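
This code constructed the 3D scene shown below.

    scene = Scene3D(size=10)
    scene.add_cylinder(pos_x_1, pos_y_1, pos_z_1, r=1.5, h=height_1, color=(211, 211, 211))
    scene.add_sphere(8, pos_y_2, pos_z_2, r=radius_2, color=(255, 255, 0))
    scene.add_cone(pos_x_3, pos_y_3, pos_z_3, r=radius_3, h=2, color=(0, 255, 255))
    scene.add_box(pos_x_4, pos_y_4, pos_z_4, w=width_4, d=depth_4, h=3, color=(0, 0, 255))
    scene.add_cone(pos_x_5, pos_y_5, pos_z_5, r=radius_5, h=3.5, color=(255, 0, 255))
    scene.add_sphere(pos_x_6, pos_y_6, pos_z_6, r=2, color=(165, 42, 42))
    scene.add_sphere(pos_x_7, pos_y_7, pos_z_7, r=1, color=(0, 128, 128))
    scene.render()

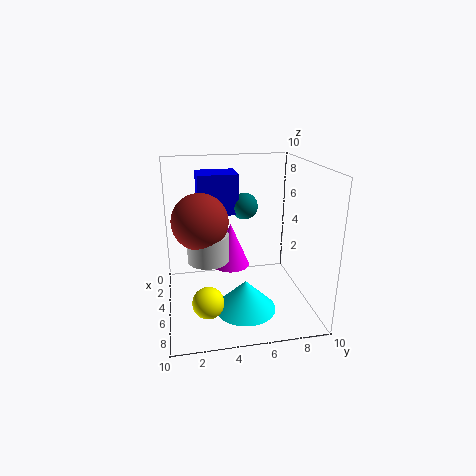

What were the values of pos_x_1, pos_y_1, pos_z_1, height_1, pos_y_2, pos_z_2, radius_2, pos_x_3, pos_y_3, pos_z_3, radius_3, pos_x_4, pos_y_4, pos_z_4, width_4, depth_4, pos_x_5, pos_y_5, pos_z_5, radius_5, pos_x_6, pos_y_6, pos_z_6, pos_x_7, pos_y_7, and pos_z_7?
pos_x_1 = 4; pos_y_1 = 3; pos_z_1 = 3; height_1 = 2; pos_y_2 = 2.5; pos_z_2 = 2; radius_2 = 1; pos_x_3 = 7.5; pos_y_3 = 5; pos_z_3 = 1; radius_3 = 2; pos_x_4 = 0.5; pos_y_4 = 2.5; pos_z_4 = 6; width_4 = 2.5; depth_4 = 3; pos_x_5 = 2; pos_y_5 = 5; pos_z_5 = 1.5; radius_5 = 1.5; pos_x_6 = 4; pos_y_6 = 2.5; pos_z_6 = 6; pos_x_7 = 2.5; pos_y_7 = 6; pos_z_7 = 6.5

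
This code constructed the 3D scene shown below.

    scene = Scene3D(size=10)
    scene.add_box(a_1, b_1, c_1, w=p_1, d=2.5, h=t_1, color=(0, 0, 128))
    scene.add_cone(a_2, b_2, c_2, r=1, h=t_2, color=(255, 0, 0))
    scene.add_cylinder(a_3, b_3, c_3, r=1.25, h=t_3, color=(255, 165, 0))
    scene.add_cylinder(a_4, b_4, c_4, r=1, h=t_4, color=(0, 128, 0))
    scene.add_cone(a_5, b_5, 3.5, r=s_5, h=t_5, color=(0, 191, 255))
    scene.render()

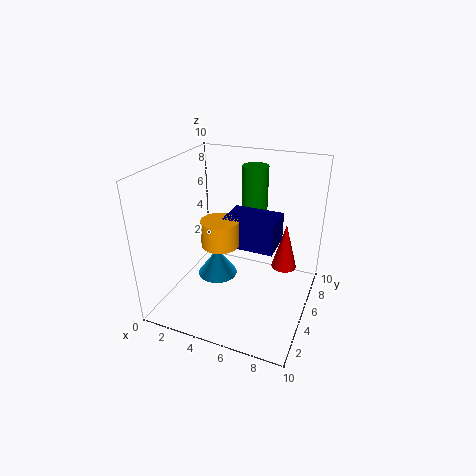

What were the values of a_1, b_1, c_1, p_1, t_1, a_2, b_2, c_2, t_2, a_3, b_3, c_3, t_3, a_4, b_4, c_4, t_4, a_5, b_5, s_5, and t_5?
a_1 = 4.25, b_1 = 4, c_1 = 4.75, p_1 = 3.5, t_1 = 2, a_2 = 7.5, b_2 = 8.75, c_2 = 1, t_2 = 3.75, a_3 = 4.25, b_3 = 3.75, c_3 = 5, t_3 = 1.75, a_4 = 4.75, b_4 = 9, c_4 = 5.5, t_4 = 3.5, a_5 = 4.5, b_5 = 2.75, s_5 = 1.25, t_5 = 1.75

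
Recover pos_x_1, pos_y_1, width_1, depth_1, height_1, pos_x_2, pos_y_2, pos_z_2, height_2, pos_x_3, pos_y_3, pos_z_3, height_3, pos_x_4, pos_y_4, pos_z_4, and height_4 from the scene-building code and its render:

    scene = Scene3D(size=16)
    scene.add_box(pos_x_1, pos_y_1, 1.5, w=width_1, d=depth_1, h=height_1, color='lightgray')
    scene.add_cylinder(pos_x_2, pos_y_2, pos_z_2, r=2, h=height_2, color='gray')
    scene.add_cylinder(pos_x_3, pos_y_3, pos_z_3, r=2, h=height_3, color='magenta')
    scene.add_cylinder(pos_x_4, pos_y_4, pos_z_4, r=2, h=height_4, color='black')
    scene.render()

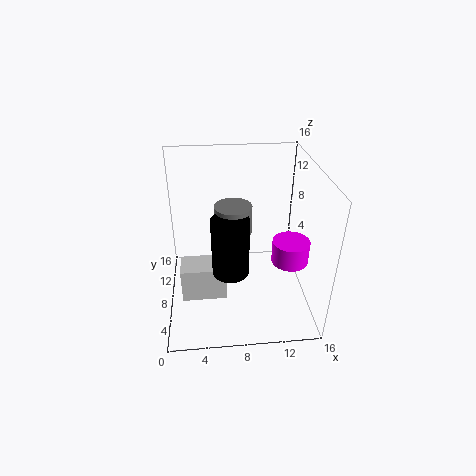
pos_x_1 = 1.5
pos_y_1 = 5.5
width_1 = 5
depth_1 = 3
height_1 = 4
pos_x_2 = 7.5
pos_y_2 = 8
pos_z_2 = 9
height_2 = 3
pos_x_3 = 13.5
pos_y_3 = 6
pos_z_3 = 6
height_3 = 2.5
pos_x_4 = 7
pos_y_4 = 6
pos_z_4 = 5
height_4 = 6.5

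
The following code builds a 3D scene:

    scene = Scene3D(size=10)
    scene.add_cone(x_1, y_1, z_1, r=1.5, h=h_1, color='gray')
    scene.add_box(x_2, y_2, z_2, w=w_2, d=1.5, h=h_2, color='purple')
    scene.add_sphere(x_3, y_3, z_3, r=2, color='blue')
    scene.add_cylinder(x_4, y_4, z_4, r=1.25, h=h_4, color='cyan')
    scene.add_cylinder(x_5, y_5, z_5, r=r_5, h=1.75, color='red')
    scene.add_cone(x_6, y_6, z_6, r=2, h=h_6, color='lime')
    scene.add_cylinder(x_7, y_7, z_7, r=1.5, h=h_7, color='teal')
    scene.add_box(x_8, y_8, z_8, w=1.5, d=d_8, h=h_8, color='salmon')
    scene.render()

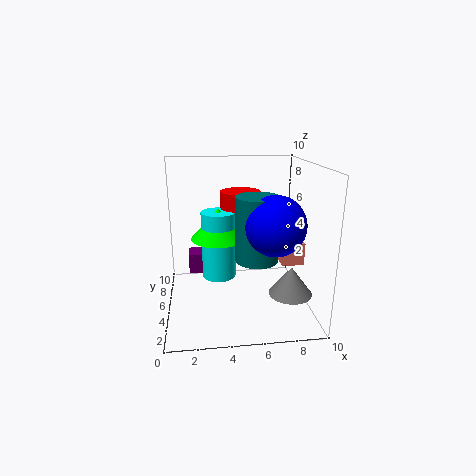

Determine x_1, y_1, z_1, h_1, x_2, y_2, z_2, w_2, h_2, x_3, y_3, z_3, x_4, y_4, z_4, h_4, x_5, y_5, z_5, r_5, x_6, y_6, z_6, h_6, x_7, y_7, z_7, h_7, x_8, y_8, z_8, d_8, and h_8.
x_1 = 8.5
y_1 = 3.5
z_1 = 1.25
h_1 = 2
x_2 = 1.5
y_2 = 6.5
z_2 = 1.75
w_2 = 1.25
h_2 = 1.5
x_3 = 7.25
y_3 = 3.5
z_3 = 6.25
x_4 = 3.75
y_4 = 6.5
z_4 = 1.5
h_4 = 5
x_5 = 5.5
y_5 = 7.5
z_5 = 6
r_5 = 1.5
x_6 = 3.75
y_6 = 6.5
z_6 = 4.5
h_6 = 2.25
x_7 = 6.25
y_7 = 4.5
z_7 = 3.5
h_7 = 4.5
x_8 = 7.75
y_8 = 3.25
z_8 = 3.5
d_8 = 1.5
h_8 = 1.5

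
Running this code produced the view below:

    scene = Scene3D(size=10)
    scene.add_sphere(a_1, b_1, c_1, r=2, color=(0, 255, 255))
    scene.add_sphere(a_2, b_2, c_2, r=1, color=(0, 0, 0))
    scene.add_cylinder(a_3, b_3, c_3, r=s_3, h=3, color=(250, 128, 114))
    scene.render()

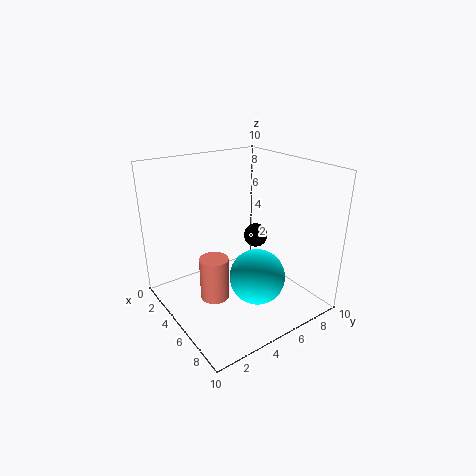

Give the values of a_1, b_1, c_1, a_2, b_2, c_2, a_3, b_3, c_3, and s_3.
a_1 = 6
b_1 = 6
c_1 = 2
a_2 = 2
b_2 = 9
c_2 = 3
a_3 = 5
b_3 = 3
c_3 = 1
s_3 = 1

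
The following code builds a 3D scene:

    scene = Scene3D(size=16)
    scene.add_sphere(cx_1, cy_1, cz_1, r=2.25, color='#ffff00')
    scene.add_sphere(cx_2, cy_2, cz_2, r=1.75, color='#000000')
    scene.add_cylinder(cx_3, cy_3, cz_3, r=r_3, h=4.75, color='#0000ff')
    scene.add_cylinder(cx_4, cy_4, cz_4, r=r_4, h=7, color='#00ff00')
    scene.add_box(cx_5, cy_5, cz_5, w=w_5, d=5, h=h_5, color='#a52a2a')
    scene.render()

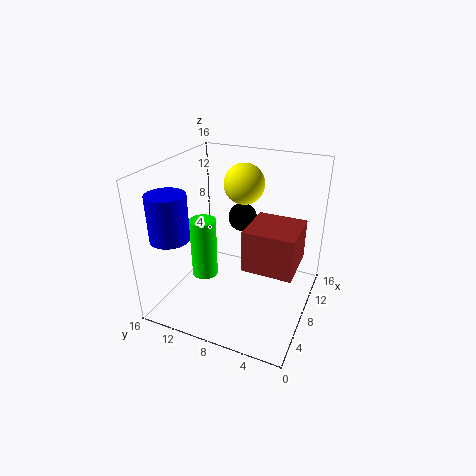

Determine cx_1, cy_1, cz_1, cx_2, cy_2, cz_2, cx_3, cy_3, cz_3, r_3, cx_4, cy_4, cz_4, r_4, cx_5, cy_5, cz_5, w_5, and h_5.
cx_1 = 10.25, cy_1 = 8.25, cz_1 = 13.5, cx_2 = 12.75, cy_2 = 9.5, cz_2 = 8.25, cx_3 = 2.5, cy_3 = 13, cz_3 = 9.5, r_3 = 2, cx_4 = 7.25, cy_4 = 12, cz_4 = 2.75, r_4 = 1.5, cx_5 = 3.75, cy_5 = 0.75, cz_5 = 7, w_5 = 5, h_5 = 4.25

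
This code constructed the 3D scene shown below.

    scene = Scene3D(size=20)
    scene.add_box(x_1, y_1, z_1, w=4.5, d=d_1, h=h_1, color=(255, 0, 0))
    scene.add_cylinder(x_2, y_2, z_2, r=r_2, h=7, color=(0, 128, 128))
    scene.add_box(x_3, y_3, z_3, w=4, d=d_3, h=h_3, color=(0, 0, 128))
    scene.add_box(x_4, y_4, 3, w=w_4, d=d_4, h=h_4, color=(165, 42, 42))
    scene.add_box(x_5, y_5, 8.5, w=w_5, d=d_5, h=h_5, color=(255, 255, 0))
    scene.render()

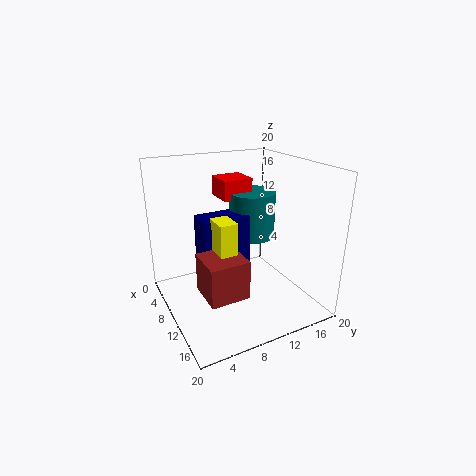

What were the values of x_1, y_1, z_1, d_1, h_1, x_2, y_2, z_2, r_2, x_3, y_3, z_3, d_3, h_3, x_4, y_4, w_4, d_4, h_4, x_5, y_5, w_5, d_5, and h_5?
x_1 = 1.5; y_1 = 10; z_1 = 14; d_1 = 4.5; h_1 = 3; x_2 = 6; y_2 = 14.5; z_2 = 8; r_2 = 3.5; x_3 = 5; y_3 = 5.5; z_3 = 4; d_3 = 7; h_3 = 8.5; x_4 = 9; y_4 = 4; w_4 = 5.5; d_4 = 5.5; h_4 = 5.5; x_5 = 8.5; y_5 = 6.5; w_5 = 3.5; d_5 = 2.5; h_5 = 4.5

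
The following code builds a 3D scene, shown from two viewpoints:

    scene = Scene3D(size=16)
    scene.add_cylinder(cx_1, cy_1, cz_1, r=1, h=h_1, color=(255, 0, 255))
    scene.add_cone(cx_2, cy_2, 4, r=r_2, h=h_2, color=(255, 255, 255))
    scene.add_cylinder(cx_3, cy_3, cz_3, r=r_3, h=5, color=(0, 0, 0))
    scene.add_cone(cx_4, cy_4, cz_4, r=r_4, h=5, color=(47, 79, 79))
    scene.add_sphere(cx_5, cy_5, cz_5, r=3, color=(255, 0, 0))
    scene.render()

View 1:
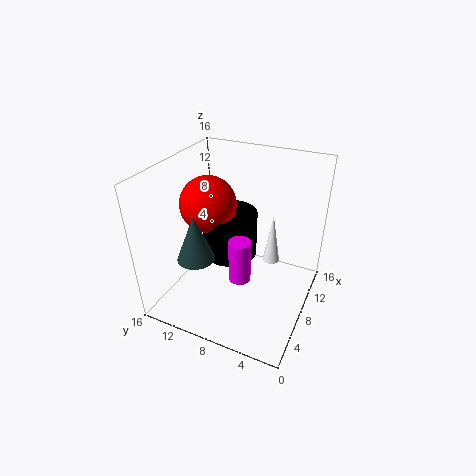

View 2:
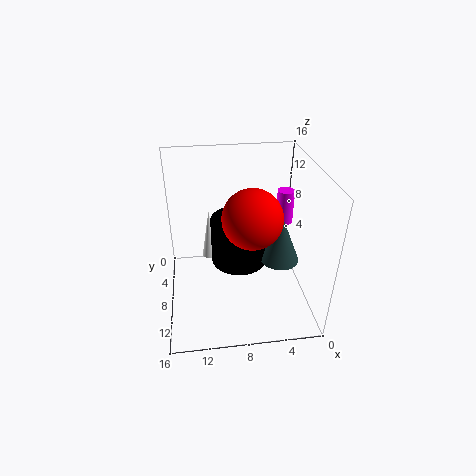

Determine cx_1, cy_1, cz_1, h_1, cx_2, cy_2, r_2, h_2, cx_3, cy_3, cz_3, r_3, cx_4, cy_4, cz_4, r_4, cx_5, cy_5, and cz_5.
cx_1 = 2; cy_1 = 5; cz_1 = 8; h_1 = 4; cx_2 = 11; cy_2 = 5; r_2 = 1; h_2 = 6; cx_3 = 8; cy_3 = 9; cz_3 = 6; r_3 = 3; cx_4 = 4; cy_4 = 11; cz_4 = 7; r_4 = 2; cx_5 = 7; cy_5 = 11; cz_5 = 12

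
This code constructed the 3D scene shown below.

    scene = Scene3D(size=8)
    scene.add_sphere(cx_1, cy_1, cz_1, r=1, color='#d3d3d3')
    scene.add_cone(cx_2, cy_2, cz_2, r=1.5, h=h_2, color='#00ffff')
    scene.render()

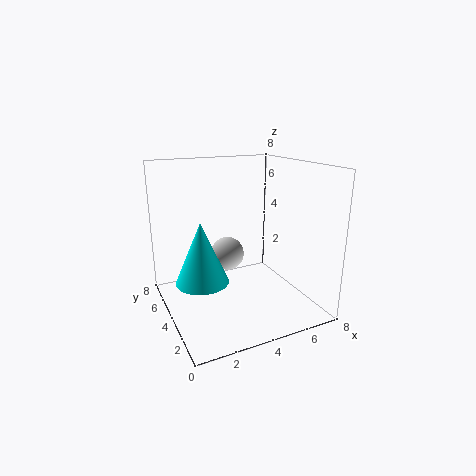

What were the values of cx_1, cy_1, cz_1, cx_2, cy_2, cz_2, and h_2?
cx_1 = 4, cy_1 = 5.5, cz_1 = 2.5, cx_2 = 2, cy_2 = 4.5, cz_2 = 1.5, h_2 = 3.5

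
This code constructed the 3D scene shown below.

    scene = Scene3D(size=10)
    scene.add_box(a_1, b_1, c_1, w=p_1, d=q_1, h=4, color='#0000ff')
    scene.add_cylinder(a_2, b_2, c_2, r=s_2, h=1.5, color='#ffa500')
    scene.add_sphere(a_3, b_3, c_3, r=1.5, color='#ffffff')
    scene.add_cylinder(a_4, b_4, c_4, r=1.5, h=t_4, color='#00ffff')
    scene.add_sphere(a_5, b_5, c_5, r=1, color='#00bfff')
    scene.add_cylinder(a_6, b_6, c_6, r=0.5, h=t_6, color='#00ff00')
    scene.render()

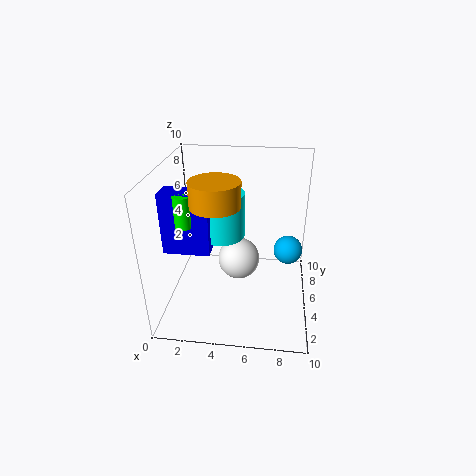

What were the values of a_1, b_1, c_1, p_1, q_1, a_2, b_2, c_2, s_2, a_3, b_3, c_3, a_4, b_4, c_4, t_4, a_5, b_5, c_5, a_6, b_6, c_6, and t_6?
a_1 = 0.5, b_1 = 2.5, c_1 = 5, p_1 = 3, q_1 = 1.5, a_2 = 4, b_2 = 2.5, c_2 = 8.5, s_2 = 1.5, a_3 = 5, b_3 = 5.5, c_3 = 3, a_4 = 4, b_4 = 4.5, c_4 = 5.5, t_4 = 3, a_5 = 8.5, b_5 = 5.5, c_5 = 4, a_6 = 2, b_6 = 2.5, c_6 = 7, t_6 = 2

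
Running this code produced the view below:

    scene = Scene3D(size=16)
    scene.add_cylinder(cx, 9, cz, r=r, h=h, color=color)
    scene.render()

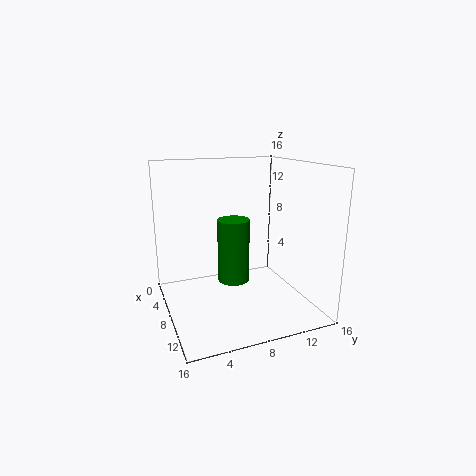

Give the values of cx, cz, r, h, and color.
cx = 4; cz = 1; r = 2; h = 8; color = 'green'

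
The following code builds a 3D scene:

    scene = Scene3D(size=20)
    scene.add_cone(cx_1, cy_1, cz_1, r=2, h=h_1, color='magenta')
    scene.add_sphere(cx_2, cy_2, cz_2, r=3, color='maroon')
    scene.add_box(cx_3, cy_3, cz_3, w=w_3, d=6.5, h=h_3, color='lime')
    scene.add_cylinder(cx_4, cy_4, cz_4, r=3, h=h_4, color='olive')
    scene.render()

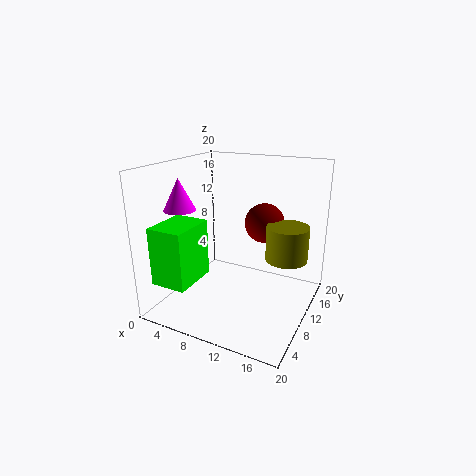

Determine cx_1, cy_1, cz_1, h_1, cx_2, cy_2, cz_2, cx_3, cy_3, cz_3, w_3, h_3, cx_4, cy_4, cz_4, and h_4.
cx_1 = 5
cy_1 = 4
cz_1 = 15
h_1 = 4
cx_2 = 11.5
cy_2 = 16
cz_2 = 10.5
cx_3 = 1
cy_3 = 2
cz_3 = 4.5
w_3 = 5
h_3 = 8
cx_4 = 16
cy_4 = 13.5
cz_4 = 6.5
h_4 = 5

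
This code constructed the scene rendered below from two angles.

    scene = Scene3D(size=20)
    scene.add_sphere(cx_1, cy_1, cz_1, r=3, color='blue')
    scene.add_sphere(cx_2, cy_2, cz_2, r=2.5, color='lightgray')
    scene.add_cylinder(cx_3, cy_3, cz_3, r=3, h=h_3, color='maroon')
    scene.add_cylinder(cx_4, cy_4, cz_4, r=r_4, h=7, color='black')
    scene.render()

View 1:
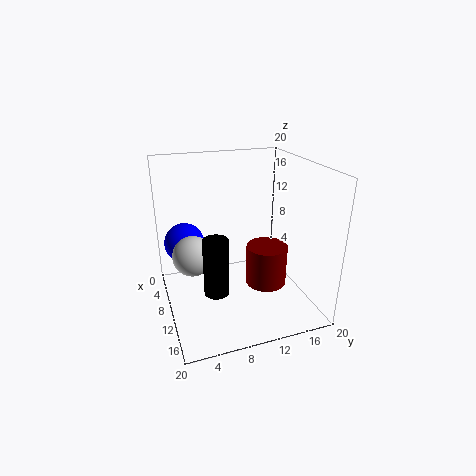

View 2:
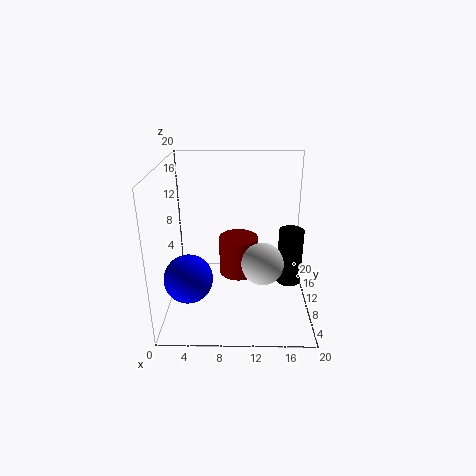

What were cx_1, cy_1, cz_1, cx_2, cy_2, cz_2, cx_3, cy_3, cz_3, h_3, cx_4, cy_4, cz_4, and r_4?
cx_1 = 4, cy_1 = 3.5, cz_1 = 7.5, cx_2 = 13, cy_2 = 3, cz_2 = 10, cx_3 = 10, cy_3 = 14.5, cz_3 = 2, h_3 = 6, cx_4 = 16.5, cy_4 = 5, cz_4 = 6.5, r_4 = 1.5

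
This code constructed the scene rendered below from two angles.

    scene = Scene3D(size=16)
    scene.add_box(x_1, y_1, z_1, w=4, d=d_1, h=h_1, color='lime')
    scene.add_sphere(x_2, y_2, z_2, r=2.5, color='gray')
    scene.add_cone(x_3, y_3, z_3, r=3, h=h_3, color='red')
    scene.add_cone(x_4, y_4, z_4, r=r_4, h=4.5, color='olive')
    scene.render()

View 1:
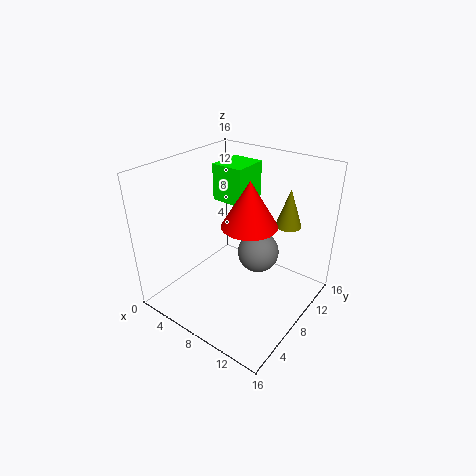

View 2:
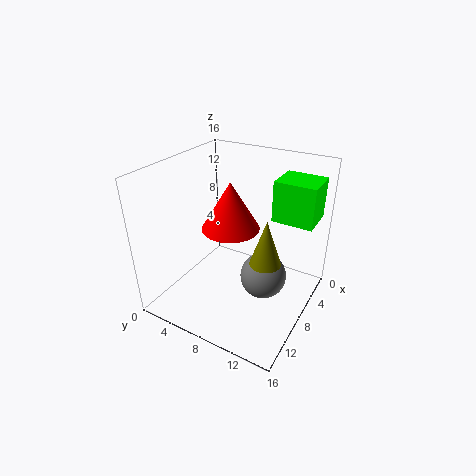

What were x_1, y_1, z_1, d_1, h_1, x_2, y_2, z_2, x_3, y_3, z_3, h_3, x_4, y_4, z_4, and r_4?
x_1 = 2; y_1 = 11; z_1 = 10; d_1 = 4.5; h_1 = 4.5; x_2 = 8.5; y_2 = 11.5; z_2 = 4.5; x_3 = 9.5; y_3 = 8; z_3 = 10; h_3 = 5; x_4 = 11.5; y_4 = 13; z_4 = 8.5; r_4 = 1.5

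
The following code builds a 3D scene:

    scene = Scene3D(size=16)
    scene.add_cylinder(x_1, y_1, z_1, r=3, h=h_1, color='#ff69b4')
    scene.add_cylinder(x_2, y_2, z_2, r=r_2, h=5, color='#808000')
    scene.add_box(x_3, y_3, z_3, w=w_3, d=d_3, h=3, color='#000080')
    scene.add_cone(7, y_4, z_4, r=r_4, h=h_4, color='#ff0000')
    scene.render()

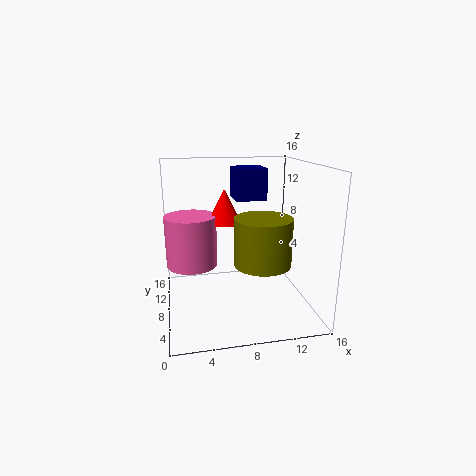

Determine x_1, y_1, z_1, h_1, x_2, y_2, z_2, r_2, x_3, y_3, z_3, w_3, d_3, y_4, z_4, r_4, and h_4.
x_1 = 3; y_1 = 11; z_1 = 4; h_1 = 6; x_2 = 10; y_2 = 5; z_2 = 6; r_2 = 3; x_3 = 7; y_3 = 4; z_3 = 13; w_3 = 3; d_3 = 3; y_4 = 11; z_4 = 9; r_4 = 2; h_4 = 4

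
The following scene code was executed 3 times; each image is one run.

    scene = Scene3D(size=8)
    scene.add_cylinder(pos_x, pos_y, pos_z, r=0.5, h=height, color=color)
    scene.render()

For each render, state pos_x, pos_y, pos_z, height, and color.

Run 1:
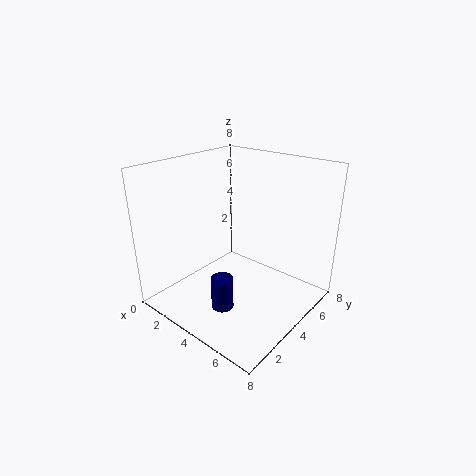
pos_x = 6, pos_y = 0.5, pos_z = 2.5, height = 1.5, color = 'navy'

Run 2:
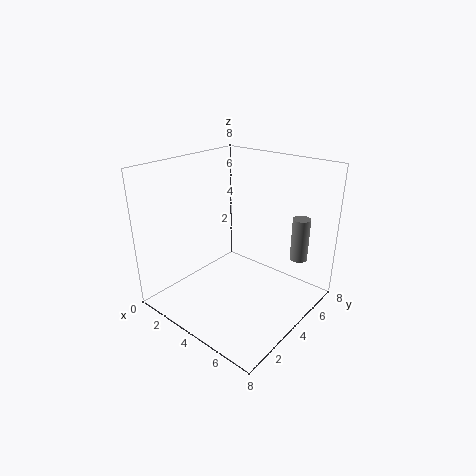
pos_x = 6.5, pos_y = 6.5, pos_z = 2.5, height = 2.5, color = 'gray'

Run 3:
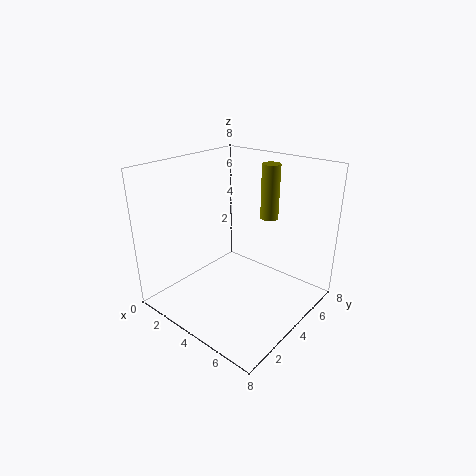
pos_x = 5, pos_y = 5.5, pos_z = 5, height = 3, color = 'olive'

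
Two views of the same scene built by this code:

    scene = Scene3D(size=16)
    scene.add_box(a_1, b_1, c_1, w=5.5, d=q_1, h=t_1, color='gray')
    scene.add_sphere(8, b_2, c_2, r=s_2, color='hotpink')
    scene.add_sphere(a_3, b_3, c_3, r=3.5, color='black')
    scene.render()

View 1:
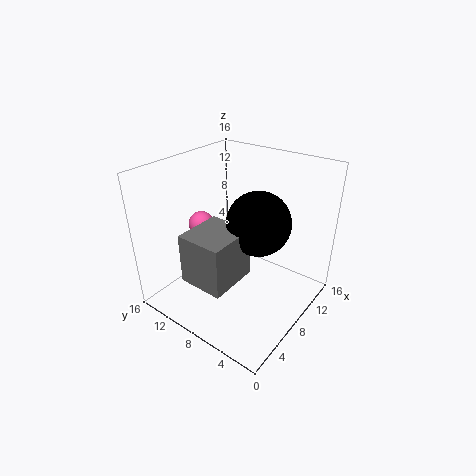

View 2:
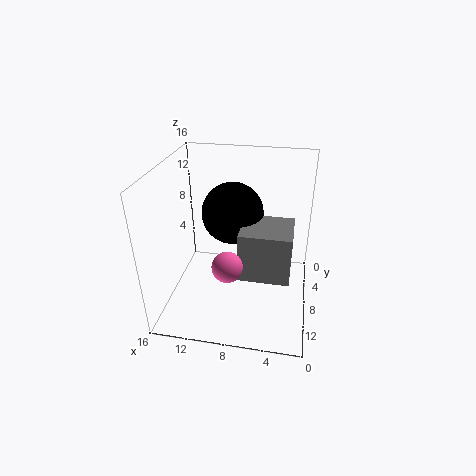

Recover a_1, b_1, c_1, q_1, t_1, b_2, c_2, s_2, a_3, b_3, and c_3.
a_1 = 2, b_1 = 6, c_1 = 4.5, q_1 = 5, t_1 = 5.5, b_2 = 13.5, c_2 = 8, s_2 = 1.5, a_3 = 9, b_3 = 6, c_3 = 10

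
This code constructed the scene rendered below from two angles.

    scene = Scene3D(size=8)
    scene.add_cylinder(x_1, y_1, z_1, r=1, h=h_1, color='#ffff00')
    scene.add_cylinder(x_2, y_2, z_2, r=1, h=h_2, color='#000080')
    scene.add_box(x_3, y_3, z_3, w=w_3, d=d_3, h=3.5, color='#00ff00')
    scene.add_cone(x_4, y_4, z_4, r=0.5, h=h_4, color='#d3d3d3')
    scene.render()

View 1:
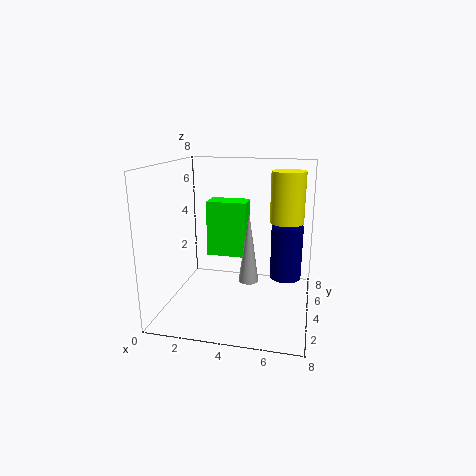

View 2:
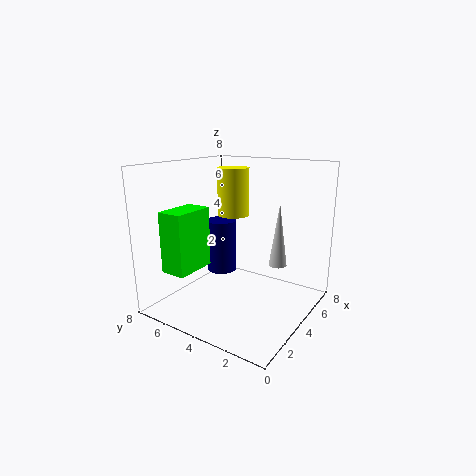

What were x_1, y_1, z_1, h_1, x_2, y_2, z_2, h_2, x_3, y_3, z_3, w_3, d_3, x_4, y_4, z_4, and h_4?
x_1 = 6.5, y_1 = 6, z_1 = 4.5, h_1 = 3, x_2 = 6.5, y_2 = 7, z_2 = 0.5, h_2 = 3.5, x_3 = 1.5, y_3 = 6, z_3 = 2, w_3 = 2.5, d_3 = 1.5, x_4 = 5, y_4 = 2, z_4 = 2.5, h_4 = 3.5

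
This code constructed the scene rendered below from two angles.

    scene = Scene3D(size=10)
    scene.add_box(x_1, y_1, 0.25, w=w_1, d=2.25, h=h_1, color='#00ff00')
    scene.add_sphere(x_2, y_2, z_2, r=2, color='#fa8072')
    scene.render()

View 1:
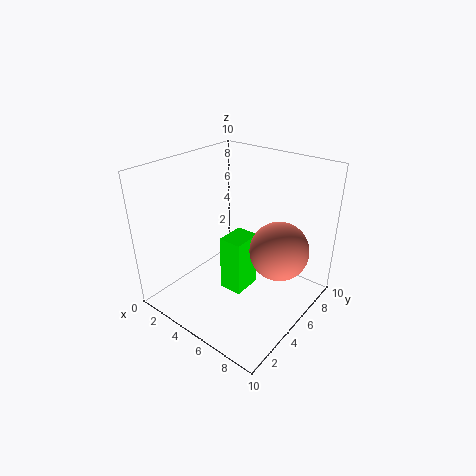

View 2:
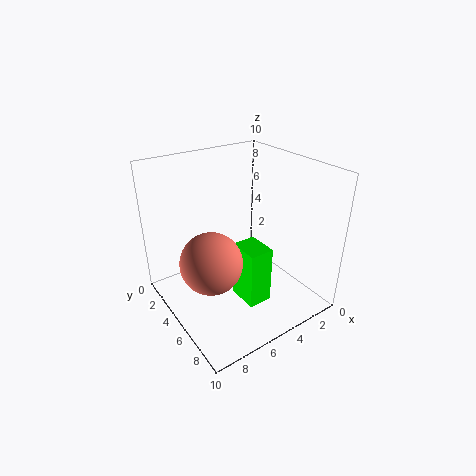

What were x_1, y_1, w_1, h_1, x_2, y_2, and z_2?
x_1 = 3.5; y_1 = 4.75; w_1 = 1.75; h_1 = 4.25; x_2 = 7.75; y_2 = 6; z_2 = 4.5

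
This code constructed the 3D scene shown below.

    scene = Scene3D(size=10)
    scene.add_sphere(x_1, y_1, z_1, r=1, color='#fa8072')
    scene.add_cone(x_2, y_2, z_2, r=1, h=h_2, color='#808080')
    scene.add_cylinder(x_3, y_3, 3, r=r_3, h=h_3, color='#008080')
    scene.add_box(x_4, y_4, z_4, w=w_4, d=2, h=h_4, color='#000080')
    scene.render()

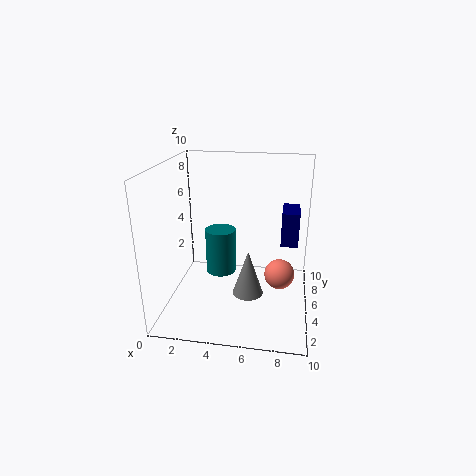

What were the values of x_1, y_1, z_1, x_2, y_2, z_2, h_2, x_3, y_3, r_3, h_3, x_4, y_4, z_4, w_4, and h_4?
x_1 = 8
y_1 = 4
z_1 = 3
x_2 = 6
y_2 = 3
z_2 = 2
h_2 = 3
x_3 = 4
y_3 = 4
r_3 = 1
h_3 = 3
x_4 = 8
y_4 = 2
z_4 = 6
w_4 = 1
h_4 = 2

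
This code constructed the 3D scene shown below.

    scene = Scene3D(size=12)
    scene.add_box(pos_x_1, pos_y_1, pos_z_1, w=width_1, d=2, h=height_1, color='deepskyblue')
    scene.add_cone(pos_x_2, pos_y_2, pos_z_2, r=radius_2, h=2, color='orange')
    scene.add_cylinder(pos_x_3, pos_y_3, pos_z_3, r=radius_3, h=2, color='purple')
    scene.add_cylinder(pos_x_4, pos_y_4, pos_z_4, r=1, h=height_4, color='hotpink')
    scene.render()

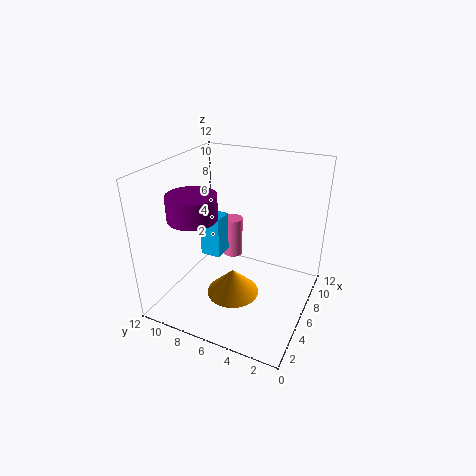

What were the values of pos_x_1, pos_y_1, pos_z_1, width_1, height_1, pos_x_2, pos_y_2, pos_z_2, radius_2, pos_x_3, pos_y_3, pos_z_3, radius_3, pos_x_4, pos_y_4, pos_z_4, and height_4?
pos_x_1 = 8; pos_y_1 = 9; pos_z_1 = 2; width_1 = 2; height_1 = 4; pos_x_2 = 3; pos_y_2 = 5; pos_z_2 = 3; radius_2 = 2; pos_x_3 = 4; pos_y_3 = 9; pos_z_3 = 8; radius_3 = 2; pos_x_4 = 11; pos_y_4 = 9; pos_z_4 = 1; height_4 = 4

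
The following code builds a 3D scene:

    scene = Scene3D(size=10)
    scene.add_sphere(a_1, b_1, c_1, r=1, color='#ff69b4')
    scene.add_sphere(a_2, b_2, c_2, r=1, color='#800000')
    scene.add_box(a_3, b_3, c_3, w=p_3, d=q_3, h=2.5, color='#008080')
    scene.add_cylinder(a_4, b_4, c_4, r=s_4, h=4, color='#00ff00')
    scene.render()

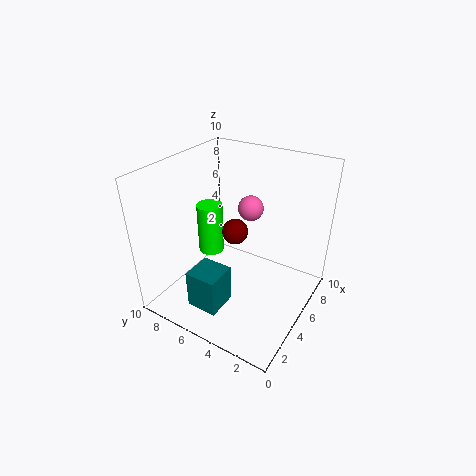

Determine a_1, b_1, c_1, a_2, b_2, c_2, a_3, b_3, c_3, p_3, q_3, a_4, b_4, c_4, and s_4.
a_1 = 8.5
b_1 = 6
c_1 = 5.5
a_2 = 7
b_2 = 6.5
c_2 = 4
a_3 = 0.5
b_3 = 4
c_3 = 2
p_3 = 2
q_3 = 2
a_4 = 6.5
b_4 = 8.5
c_4 = 2
s_4 = 1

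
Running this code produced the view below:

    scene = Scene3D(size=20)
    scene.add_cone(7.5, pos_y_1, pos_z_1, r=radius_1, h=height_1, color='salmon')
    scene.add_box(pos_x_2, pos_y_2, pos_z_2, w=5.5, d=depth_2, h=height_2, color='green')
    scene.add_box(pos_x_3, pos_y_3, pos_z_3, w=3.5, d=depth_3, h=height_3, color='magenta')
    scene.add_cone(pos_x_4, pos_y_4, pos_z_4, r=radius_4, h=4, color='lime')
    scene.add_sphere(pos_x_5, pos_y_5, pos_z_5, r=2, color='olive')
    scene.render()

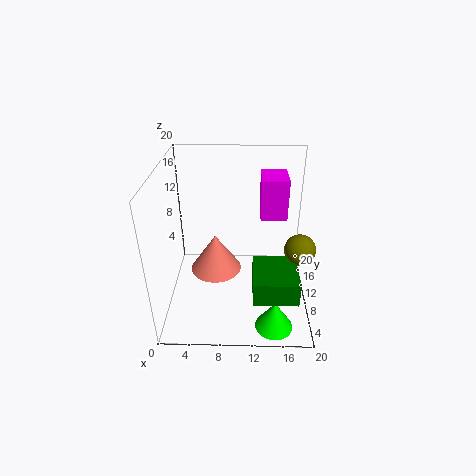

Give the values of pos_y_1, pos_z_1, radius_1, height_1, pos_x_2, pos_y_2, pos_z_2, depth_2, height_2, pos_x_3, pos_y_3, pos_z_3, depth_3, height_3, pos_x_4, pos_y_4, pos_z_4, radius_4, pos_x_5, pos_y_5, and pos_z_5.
pos_y_1 = 4, pos_z_1 = 9.5, radius_1 = 3, height_1 = 4.5, pos_x_2 = 12, pos_y_2 = 0.5, pos_z_2 = 6.5, depth_2 = 6, height_2 = 3, pos_x_3 = 13, pos_y_3 = 9.5, pos_z_3 = 13, depth_3 = 4.5, height_3 = 5.5, pos_x_4 = 15, pos_y_4 = 3, pos_z_4 = 0.5, radius_4 = 2.5, pos_x_5 = 18, pos_y_5 = 6.5, pos_z_5 = 10.5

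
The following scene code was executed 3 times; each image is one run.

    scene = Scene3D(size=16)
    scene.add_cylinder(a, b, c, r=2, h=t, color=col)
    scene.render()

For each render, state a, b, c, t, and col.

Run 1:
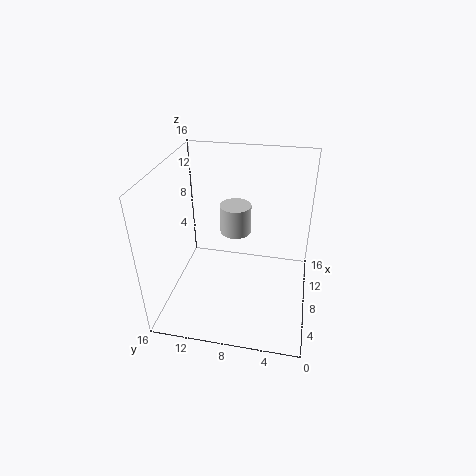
a = 13.75
b = 9.5
c = 5.25
t = 3.75
col = 'lightgray'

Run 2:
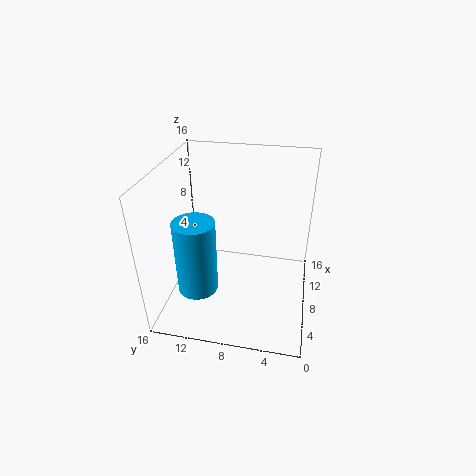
a = 2.5
b = 11
c = 5.25
t = 7.5
col = 'deepskyblue'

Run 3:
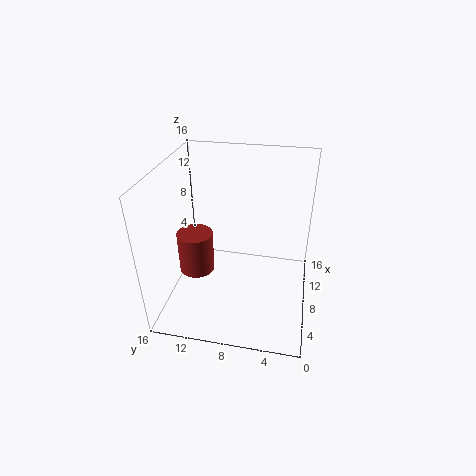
a = 7.25
b = 12.75
c = 3.75
t = 4.75
col = 'brown'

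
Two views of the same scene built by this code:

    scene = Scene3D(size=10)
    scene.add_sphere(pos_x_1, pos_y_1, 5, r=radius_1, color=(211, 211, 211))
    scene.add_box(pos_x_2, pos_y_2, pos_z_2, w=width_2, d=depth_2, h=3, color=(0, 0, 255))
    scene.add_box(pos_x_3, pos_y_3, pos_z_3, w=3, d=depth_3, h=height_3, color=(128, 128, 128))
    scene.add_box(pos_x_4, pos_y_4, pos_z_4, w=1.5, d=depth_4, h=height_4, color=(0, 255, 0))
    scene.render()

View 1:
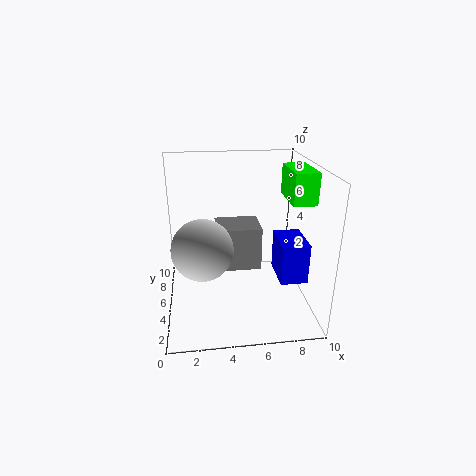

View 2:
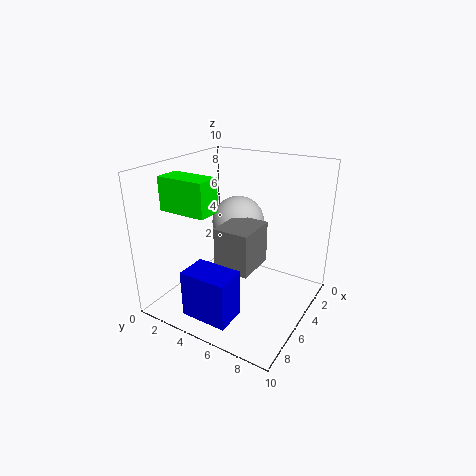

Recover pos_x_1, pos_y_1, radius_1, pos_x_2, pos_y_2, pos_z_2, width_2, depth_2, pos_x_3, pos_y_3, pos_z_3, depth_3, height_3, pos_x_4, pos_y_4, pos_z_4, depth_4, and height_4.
pos_x_1 = 2.5, pos_y_1 = 3.5, radius_1 = 2, pos_x_2 = 8, pos_y_2 = 4, pos_z_2 = 1.5, width_2 = 2, depth_2 = 3, pos_x_3 = 3.5, pos_y_3 = 4, pos_z_3 = 3, depth_3 = 2.5, height_3 = 3, pos_x_4 = 8, pos_y_4 = 2.5, pos_z_4 = 8, depth_4 = 3, height_4 = 2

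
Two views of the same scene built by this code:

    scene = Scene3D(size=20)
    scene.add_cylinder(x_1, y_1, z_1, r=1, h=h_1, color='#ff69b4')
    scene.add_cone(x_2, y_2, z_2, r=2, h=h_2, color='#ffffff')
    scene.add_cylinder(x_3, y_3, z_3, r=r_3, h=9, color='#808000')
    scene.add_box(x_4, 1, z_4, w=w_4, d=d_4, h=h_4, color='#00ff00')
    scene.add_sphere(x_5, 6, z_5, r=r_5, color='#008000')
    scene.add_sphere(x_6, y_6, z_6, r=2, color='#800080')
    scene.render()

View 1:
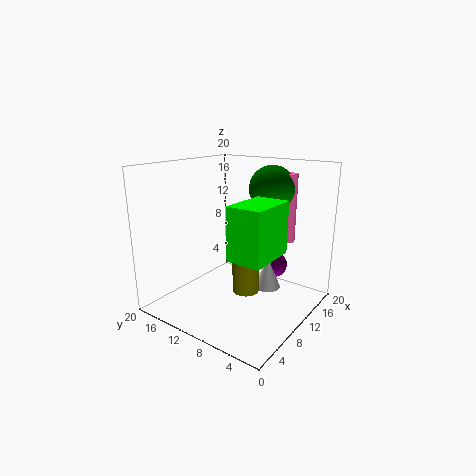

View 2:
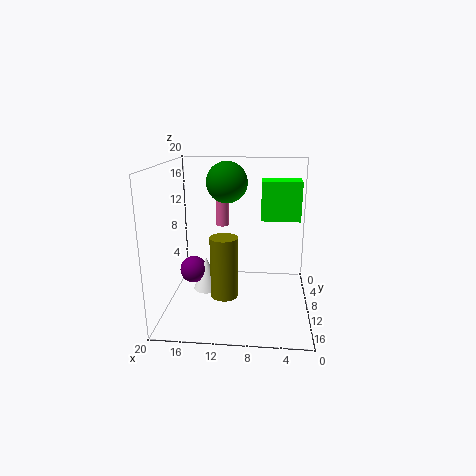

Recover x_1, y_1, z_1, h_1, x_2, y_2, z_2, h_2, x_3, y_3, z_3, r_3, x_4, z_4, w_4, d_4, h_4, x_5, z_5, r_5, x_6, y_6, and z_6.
x_1 = 13, y_1 = 4, z_1 = 10, h_1 = 9, x_2 = 15, y_2 = 8, z_2 = 1, h_2 = 5, x_3 = 12, y_3 = 10, z_3 = 1, r_3 = 2, x_4 = 1, z_4 = 11, w_4 = 6, d_4 = 4, h_4 = 6, x_5 = 12, z_5 = 17, r_5 = 3, x_6 = 17, y_6 = 8, z_6 = 4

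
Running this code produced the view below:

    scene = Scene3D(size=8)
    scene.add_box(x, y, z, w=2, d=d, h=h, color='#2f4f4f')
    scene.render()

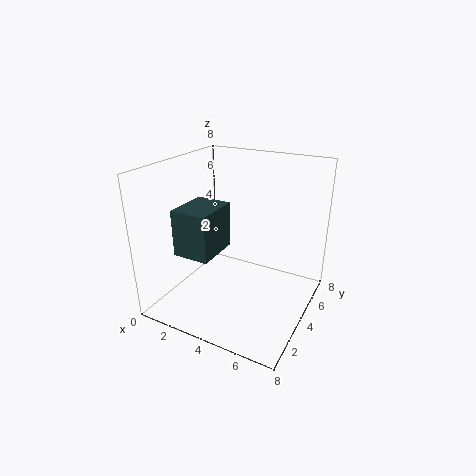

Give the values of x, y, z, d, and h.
x = 1.5; y = 1.5; z = 3.5; d = 2.5; h = 2.5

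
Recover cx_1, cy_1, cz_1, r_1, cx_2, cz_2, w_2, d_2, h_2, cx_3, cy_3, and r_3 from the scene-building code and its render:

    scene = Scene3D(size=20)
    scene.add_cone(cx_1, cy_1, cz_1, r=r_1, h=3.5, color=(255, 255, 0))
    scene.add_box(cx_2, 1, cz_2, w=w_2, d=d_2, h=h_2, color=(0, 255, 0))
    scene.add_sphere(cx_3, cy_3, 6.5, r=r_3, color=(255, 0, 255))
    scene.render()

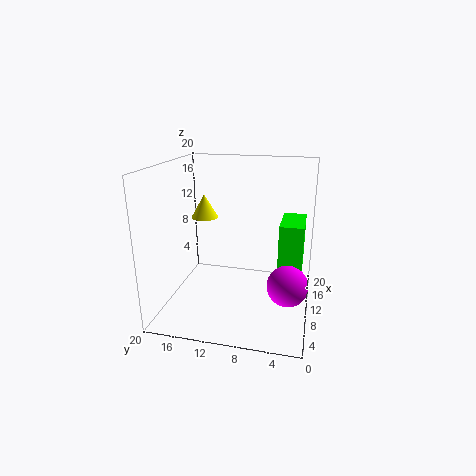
cx_1 = 13.5, cy_1 = 16, cz_1 = 11.5, r_1 = 2, cx_2 = 6, cz_2 = 6.5, w_2 = 6, d_2 = 3, h_2 = 7, cx_3 = 4.5, cy_3 = 2.5, r_3 = 2.5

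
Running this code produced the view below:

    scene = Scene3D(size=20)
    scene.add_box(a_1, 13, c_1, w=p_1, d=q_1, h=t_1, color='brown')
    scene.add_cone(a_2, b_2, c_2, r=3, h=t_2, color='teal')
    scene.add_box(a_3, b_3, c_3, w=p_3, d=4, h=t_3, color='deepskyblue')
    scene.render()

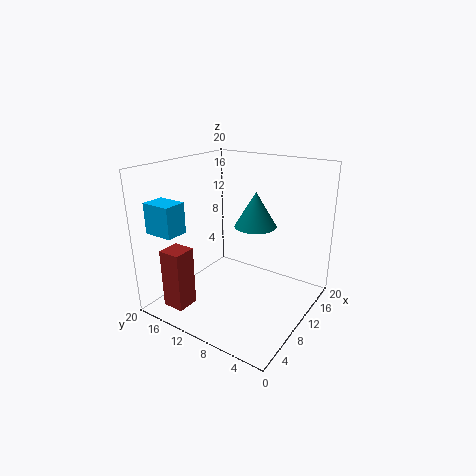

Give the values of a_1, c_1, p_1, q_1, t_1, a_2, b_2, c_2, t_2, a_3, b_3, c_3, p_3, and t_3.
a_1 = 1; c_1 = 2; p_1 = 3; q_1 = 3; t_1 = 8; a_2 = 13; b_2 = 9; c_2 = 11; t_2 = 5; a_3 = 1; b_3 = 14; c_3 = 12; p_3 = 3; t_3 = 4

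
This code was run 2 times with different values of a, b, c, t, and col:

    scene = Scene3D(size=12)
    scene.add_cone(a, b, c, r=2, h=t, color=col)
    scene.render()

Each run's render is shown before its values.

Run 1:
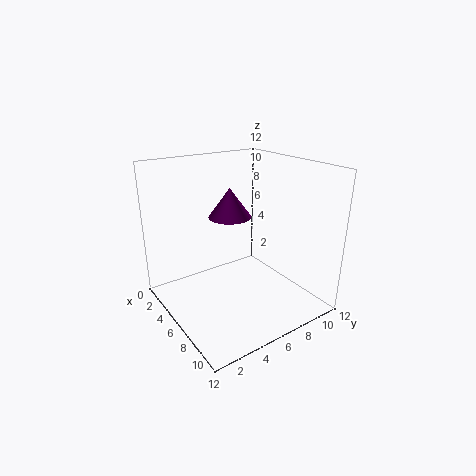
a = 2.5, b = 7.5, c = 6.5, t = 2.75, col = 'purple'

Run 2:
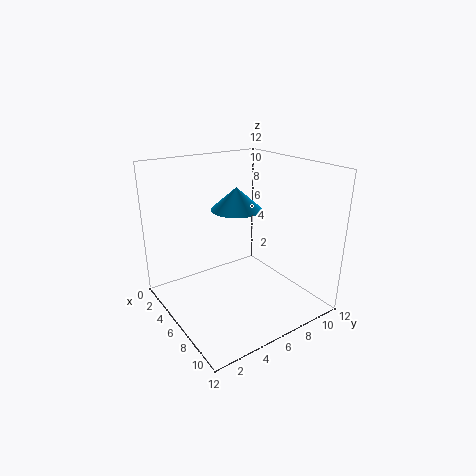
a = 6.5, b = 5.5, c = 8.75, t = 1.75, col = 'deepskyblue'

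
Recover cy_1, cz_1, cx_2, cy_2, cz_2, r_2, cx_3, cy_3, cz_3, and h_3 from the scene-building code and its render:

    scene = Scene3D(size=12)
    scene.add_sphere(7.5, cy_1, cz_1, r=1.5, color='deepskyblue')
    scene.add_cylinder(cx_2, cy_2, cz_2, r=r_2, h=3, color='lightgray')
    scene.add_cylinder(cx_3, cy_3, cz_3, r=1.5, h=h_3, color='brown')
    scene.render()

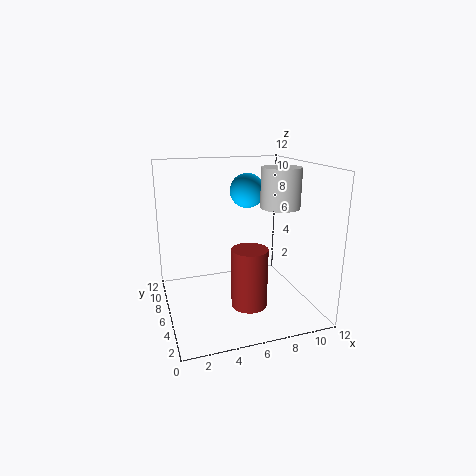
cy_1 = 8; cz_1 = 9.5; cx_2 = 8.5; cy_2 = 3.5; cz_2 = 9; r_2 = 1.5; cx_3 = 6.5; cy_3 = 4.5; cz_3 = 0.5; h_3 = 5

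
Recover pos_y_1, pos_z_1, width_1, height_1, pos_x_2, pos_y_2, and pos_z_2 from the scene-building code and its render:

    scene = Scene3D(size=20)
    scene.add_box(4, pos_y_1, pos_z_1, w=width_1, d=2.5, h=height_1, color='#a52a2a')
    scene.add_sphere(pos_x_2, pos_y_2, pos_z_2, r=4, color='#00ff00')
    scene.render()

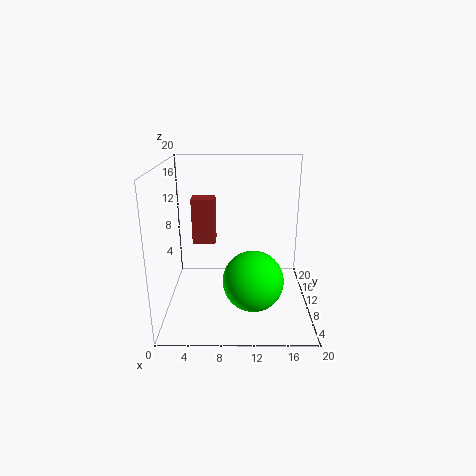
pos_y_1 = 8; pos_z_1 = 10; width_1 = 3; height_1 = 6; pos_x_2 = 12; pos_y_2 = 6; pos_z_2 = 5.5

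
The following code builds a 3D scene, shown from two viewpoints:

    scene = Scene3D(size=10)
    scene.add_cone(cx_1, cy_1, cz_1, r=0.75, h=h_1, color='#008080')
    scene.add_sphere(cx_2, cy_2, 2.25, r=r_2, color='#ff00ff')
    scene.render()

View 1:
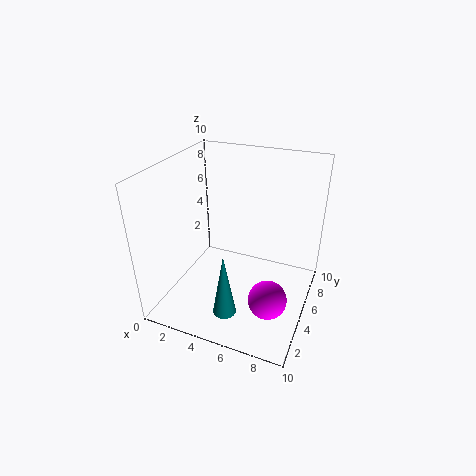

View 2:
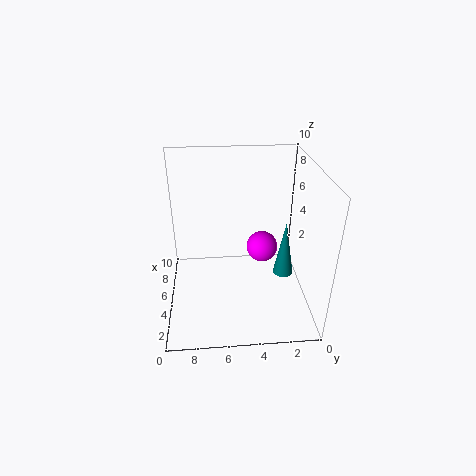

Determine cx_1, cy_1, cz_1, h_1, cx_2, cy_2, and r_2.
cx_1 = 5.5, cy_1 = 1.5, cz_1 = 1.5, h_1 = 4.25, cx_2 = 8, cy_2 = 2.75, r_2 = 1.25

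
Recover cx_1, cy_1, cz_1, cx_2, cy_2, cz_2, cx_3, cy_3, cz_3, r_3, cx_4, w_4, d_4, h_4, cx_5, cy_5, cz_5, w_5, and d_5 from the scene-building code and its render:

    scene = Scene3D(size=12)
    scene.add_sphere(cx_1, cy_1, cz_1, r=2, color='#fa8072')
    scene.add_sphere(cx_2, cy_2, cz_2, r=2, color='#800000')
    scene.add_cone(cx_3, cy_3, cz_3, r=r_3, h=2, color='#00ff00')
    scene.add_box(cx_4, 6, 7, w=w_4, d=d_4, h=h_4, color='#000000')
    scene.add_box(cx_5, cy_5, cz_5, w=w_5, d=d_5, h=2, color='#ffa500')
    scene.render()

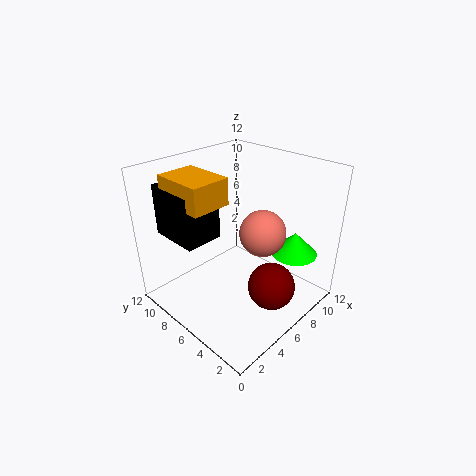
cx_1 = 8
cy_1 = 5
cz_1 = 6
cx_2 = 7
cy_2 = 3
cz_2 = 2
cx_3 = 10
cy_3 = 3
cz_3 = 4
r_3 = 2
cx_4 = 1
w_4 = 3
d_4 = 4
h_4 = 4
cx_5 = 1
cy_5 = 5
cz_5 = 10
w_5 = 3
d_5 = 4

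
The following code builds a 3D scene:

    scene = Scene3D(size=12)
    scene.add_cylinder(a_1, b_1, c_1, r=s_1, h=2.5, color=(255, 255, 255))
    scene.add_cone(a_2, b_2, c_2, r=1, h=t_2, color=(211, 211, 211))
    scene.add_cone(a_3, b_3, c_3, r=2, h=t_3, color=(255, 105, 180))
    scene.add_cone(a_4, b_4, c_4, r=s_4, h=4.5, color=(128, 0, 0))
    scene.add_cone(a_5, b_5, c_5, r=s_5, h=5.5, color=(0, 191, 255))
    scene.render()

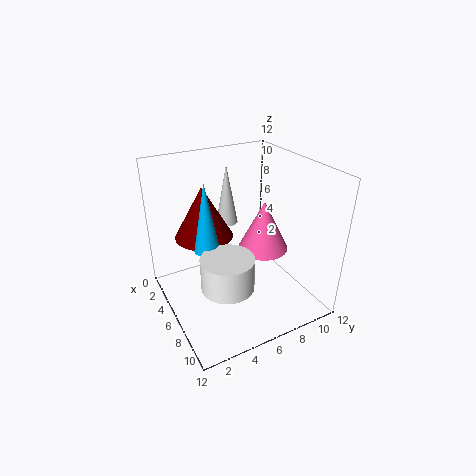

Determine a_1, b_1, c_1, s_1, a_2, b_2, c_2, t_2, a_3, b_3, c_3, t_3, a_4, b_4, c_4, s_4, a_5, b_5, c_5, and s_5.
a_1 = 9, b_1 = 3.5, c_1 = 4, s_1 = 2, a_2 = 2, b_2 = 7, c_2 = 5.5, t_2 = 5.5, a_3 = 7.5, b_3 = 7.5, c_3 = 5.5, t_3 = 4, a_4 = 3.5, b_4 = 4, c_4 = 5.5, s_4 = 2.5, a_5 = 6.5, b_5 = 3, c_5 = 6, s_5 = 1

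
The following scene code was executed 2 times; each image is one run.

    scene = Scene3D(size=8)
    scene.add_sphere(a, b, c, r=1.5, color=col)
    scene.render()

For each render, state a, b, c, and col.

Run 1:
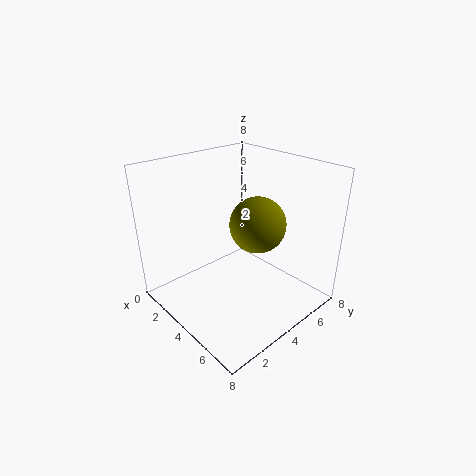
a = 5
b = 4.5
c = 5
col = 'olive'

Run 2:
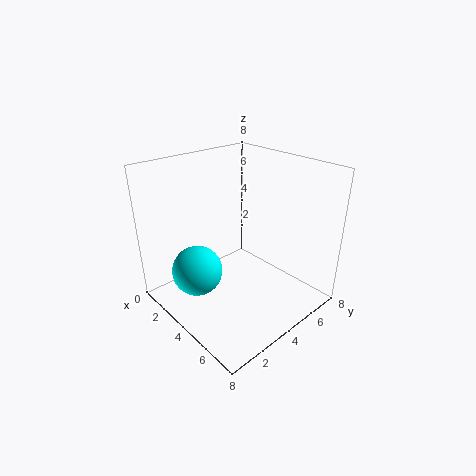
a = 2
b = 2.5
c = 1.5
col = 'cyan'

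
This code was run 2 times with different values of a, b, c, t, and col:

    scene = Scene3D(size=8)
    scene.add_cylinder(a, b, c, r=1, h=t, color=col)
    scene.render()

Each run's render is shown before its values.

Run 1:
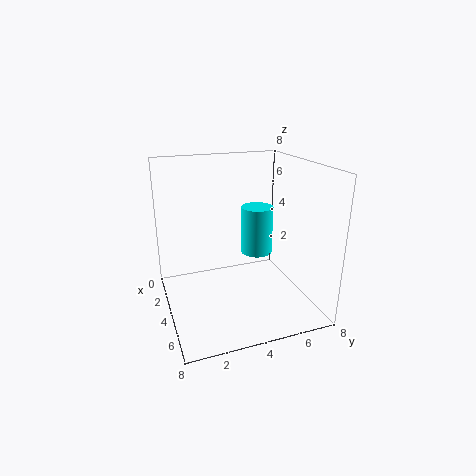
a = 2; b = 6; c = 2; t = 3; col = 'cyan'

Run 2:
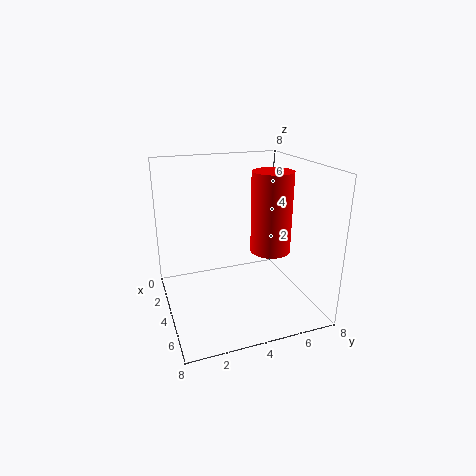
a = 6; b = 5; c = 4; t = 4; col = 'red'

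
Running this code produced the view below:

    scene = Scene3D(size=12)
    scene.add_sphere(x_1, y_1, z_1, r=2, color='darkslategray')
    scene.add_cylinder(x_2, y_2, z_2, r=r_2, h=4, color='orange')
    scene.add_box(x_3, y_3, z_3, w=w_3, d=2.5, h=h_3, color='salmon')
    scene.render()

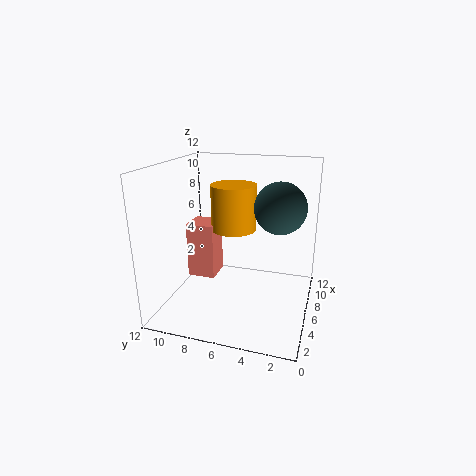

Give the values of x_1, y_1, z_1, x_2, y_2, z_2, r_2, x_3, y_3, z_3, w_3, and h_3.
x_1 = 5.5
y_1 = 2.5
z_1 = 9
x_2 = 8
y_2 = 7
z_2 = 6
r_2 = 2
x_3 = 6.5
y_3 = 8.5
z_3 = 1.5
w_3 = 2.5
h_3 = 5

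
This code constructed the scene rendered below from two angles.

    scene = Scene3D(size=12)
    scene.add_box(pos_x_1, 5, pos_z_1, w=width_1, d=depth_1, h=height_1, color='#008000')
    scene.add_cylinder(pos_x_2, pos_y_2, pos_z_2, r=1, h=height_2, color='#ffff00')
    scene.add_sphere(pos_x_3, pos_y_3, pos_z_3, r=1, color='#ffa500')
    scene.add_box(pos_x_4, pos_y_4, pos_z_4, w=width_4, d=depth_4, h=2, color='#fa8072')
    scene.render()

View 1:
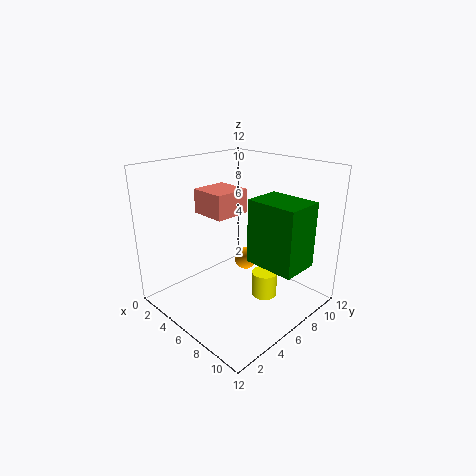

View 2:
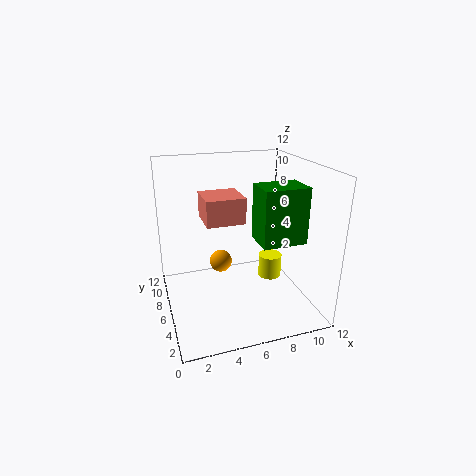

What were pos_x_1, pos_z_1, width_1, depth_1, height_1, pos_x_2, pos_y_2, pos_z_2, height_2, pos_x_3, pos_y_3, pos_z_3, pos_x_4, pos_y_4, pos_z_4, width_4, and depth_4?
pos_x_1 = 8
pos_z_1 = 5
width_1 = 4
depth_1 = 3
height_1 = 5
pos_x_2 = 9
pos_y_2 = 6
pos_z_2 = 2
height_2 = 2
pos_x_3 = 5
pos_y_3 = 8
pos_z_3 = 3
pos_x_4 = 3
pos_y_4 = 4
pos_z_4 = 8
width_4 = 3
depth_4 = 3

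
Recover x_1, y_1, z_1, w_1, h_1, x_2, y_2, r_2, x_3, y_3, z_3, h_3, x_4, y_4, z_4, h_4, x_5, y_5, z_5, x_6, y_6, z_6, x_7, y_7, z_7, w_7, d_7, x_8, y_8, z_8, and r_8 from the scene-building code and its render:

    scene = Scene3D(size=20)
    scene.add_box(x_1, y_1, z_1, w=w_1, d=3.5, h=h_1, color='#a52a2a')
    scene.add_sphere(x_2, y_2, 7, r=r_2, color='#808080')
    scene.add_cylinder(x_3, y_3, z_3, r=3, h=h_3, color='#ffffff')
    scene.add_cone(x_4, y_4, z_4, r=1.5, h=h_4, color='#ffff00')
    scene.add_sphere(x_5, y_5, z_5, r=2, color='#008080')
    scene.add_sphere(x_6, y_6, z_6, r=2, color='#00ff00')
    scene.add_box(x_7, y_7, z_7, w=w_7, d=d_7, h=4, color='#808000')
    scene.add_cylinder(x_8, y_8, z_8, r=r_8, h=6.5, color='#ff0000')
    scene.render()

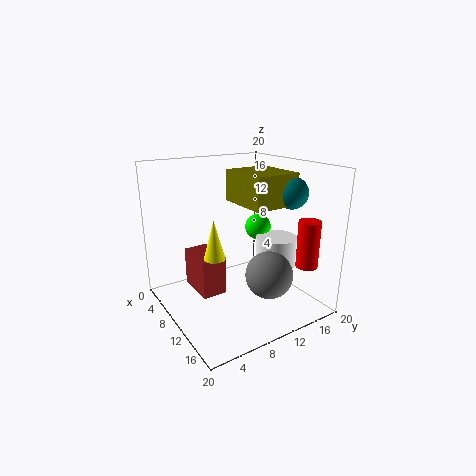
x_1 = 4; y_1 = 4.5; z_1 = 2; w_1 = 6; h_1 = 5.5; x_2 = 16.5; y_2 = 10.5; r_2 = 3; x_3 = 10.5; y_3 = 16.5; z_3 = 4.5; h_3 = 4.5; x_4 = 9.5; y_4 = 6.5; z_4 = 7.5; h_4 = 5.5; x_5 = 16; y_5 = 14; z_5 = 17; x_6 = 6.5; y_6 = 16; z_6 = 9.5; x_7 = 9.5; y_7 = 8.5; z_7 = 15.5; w_7 = 7; d_7 = 6; x_8 = 16.5; y_8 = 17; z_8 = 6.5; r_8 = 1.5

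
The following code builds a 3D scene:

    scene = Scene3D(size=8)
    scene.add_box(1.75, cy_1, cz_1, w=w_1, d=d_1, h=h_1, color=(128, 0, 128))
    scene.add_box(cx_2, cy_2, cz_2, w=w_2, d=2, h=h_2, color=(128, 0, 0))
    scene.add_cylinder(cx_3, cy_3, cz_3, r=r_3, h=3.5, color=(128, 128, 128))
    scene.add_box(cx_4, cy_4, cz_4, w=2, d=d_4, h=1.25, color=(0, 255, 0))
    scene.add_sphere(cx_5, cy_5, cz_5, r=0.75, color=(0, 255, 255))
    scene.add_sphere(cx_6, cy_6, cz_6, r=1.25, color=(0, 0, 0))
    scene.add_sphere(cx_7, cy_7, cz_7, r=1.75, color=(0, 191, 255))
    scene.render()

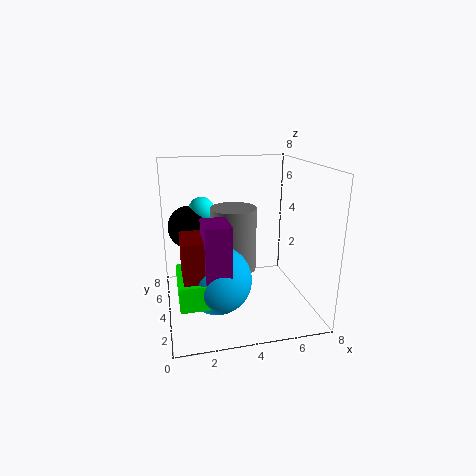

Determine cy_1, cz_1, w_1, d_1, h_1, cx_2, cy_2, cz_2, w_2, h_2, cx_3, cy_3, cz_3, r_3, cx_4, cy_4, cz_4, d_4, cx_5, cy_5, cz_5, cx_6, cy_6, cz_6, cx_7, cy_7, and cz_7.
cy_1 = 0.75
cz_1 = 2.75
w_1 = 1.25
d_1 = 1.75
h_1 = 3
cx_2 = 0.75
cy_2 = 1
cz_2 = 2.25
w_2 = 1.75
h_2 = 2.75
cx_3 = 3.75
cy_3 = 4
cz_3 = 2.25
r_3 = 1.25
cx_4 = 0.5
cy_4 = 0.75
cz_4 = 1.75
d_4 = 2.75
cx_5 = 2.25
cy_5 = 5.75
cz_5 = 5.25
cx_6 = 1.5
cy_6 = 5.75
cz_6 = 4.25
cx_7 = 2.5
cy_7 = 2.25
cz_7 = 2.5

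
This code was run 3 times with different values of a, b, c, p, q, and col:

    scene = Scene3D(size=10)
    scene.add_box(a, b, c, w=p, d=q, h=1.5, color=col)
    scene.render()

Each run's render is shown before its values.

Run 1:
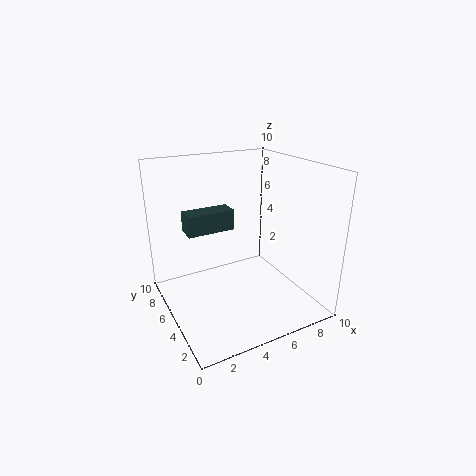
a = 2; b = 6.5; c = 5; p = 3.5; q = 1.5; col = 'darkslategray'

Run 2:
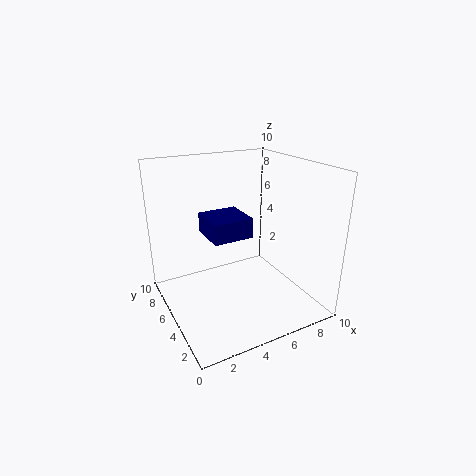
a = 3.5; b = 5.5; c = 4.5; p = 3; q = 3; col = 'navy'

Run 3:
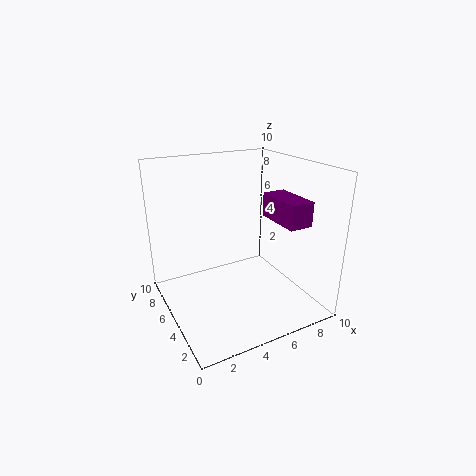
a = 6; b = 0.5; c = 7; p = 1.5; q = 3; col = 'purple'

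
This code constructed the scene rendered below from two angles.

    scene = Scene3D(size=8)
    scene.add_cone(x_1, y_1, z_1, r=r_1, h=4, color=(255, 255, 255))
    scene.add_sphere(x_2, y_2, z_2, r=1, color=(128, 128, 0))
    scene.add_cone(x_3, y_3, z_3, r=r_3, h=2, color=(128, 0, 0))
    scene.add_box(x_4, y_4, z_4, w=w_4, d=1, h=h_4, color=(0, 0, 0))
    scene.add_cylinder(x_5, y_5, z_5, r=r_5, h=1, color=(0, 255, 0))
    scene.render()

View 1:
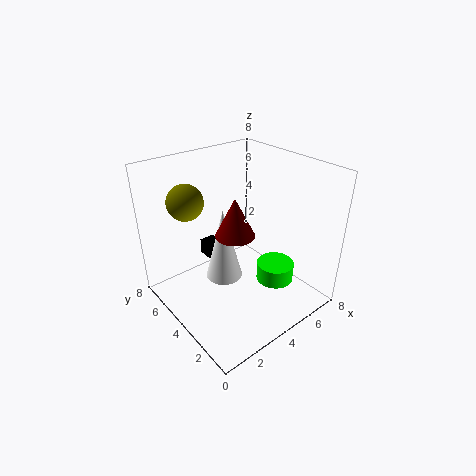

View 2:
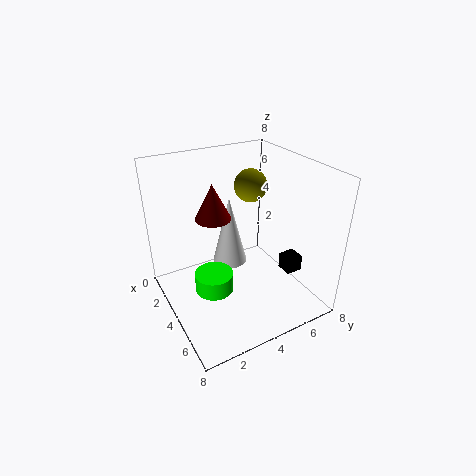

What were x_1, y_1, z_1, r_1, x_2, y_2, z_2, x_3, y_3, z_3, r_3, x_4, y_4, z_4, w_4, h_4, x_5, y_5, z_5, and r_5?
x_1 = 3, y_1 = 4, z_1 = 2, r_1 = 1, x_2 = 2, y_2 = 6, z_2 = 6, x_3 = 3, y_3 = 3, z_3 = 5, r_3 = 1, x_4 = 4, y_4 = 7, z_4 = 1, w_4 = 1, h_4 = 1, x_5 = 5, y_5 = 2, z_5 = 2, r_5 = 1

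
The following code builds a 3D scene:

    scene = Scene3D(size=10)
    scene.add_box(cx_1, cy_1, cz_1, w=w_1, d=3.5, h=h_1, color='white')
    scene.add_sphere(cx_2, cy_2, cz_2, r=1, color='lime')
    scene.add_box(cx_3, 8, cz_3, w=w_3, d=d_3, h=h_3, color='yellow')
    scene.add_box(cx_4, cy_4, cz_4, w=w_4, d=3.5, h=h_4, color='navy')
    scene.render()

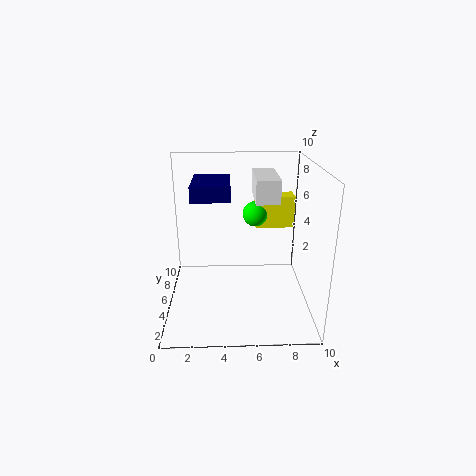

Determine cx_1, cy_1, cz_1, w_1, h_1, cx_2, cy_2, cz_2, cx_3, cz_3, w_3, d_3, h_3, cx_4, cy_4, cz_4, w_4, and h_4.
cx_1 = 6, cy_1 = 3, cz_1 = 8, w_1 = 1.5, h_1 = 1.5, cx_2 = 6.5, cy_2 = 8.5, cz_2 = 5.5, cx_3 = 6.5, cz_3 = 4.5, w_3 = 3, d_3 = 1.5, h_3 = 2.5, cx_4 = 2, cy_4 = 3.5, cz_4 = 8, w_4 = 2.5, h_4 = 1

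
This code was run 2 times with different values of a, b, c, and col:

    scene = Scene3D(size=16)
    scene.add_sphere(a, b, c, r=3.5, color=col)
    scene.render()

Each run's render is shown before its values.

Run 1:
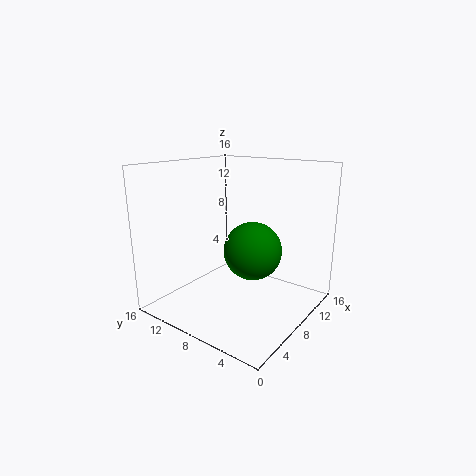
a = 11
b = 8
c = 5.5
col = 'green'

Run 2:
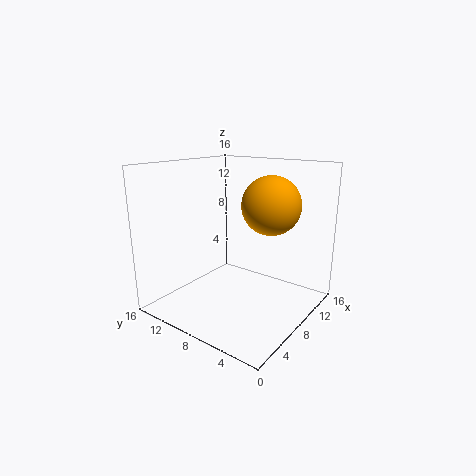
a = 12.5
b = 6.5
c = 11
col = 'orange'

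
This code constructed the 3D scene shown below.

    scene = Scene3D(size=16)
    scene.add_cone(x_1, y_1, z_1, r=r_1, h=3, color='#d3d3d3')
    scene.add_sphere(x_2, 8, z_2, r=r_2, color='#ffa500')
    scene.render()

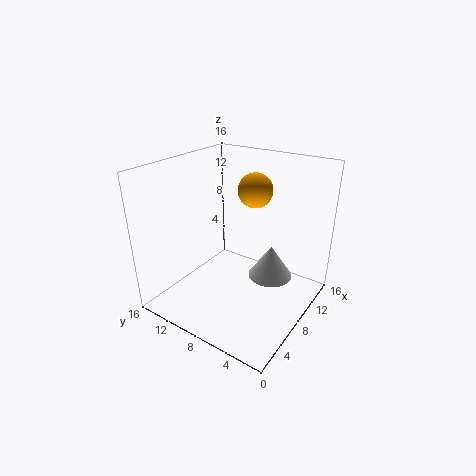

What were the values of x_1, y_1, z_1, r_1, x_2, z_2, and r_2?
x_1 = 4.5
y_1 = 2
z_1 = 7.5
r_1 = 2
x_2 = 11.5
z_2 = 12.5
r_2 = 2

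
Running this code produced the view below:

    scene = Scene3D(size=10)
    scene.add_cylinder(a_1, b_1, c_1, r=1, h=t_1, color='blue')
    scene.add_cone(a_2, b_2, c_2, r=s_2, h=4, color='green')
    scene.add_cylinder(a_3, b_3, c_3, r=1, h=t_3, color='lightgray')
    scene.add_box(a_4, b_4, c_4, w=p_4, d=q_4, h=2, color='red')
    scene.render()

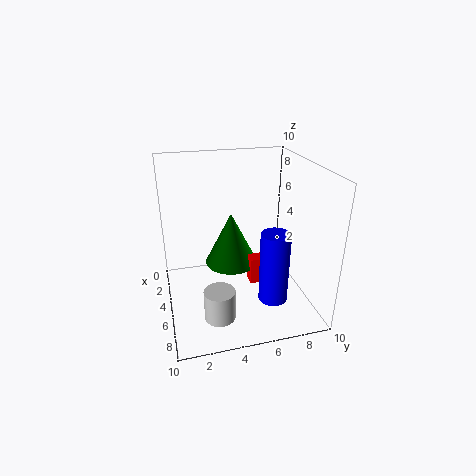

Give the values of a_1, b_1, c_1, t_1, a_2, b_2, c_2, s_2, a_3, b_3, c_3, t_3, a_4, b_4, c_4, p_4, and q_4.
a_1 = 7, b_1 = 7, c_1 = 1, t_1 = 5, a_2 = 3, b_2 = 5, c_2 = 2, s_2 = 2, a_3 = 8, b_3 = 3, c_3 = 1, t_3 = 2, a_4 = 4, b_4 = 6, c_4 = 1, p_4 = 1, q_4 = 2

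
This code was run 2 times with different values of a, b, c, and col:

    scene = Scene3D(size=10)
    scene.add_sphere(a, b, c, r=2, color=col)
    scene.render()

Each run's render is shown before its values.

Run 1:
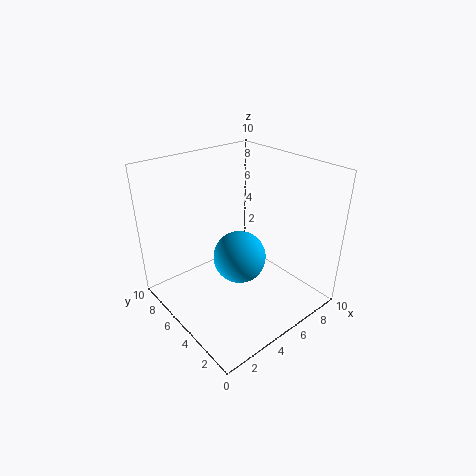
a = 6
b = 6
c = 2.5
col = 'deepskyblue'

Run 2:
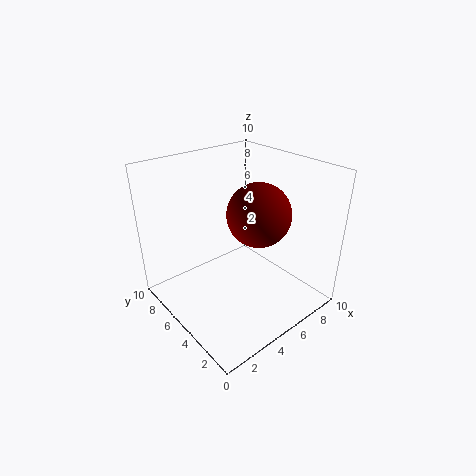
a = 5
b = 3
c = 7.5
col = 'maroon'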